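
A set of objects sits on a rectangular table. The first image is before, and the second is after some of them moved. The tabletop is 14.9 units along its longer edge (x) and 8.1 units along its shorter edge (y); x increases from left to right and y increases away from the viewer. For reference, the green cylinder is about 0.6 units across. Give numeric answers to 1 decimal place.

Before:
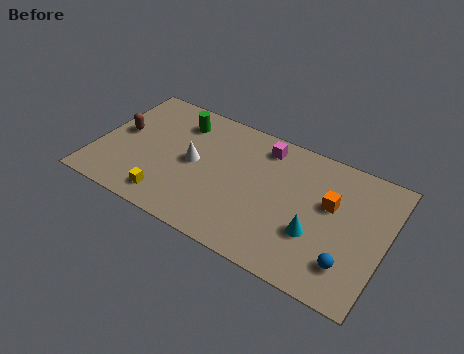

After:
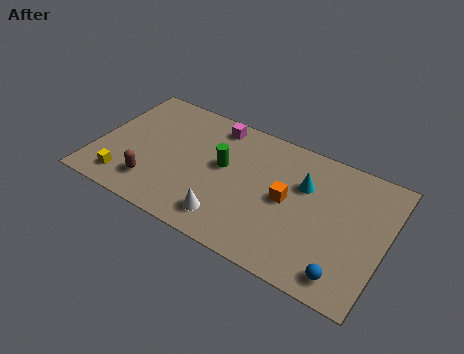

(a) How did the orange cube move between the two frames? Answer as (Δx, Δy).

(-2.1, -0.8)

From the two frames, the orange cube sits at roughly (12.0, 4.9) before and (9.9, 4.1) after.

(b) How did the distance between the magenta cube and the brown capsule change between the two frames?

-1.8

They were about 7.6 units apart before and 5.8 after — 1.8 units closer together.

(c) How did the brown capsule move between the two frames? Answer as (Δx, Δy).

(2.1, -2.6)

From the two frames, the brown capsule sits at roughly (1.1, 4.4) before and (3.2, 1.8) after.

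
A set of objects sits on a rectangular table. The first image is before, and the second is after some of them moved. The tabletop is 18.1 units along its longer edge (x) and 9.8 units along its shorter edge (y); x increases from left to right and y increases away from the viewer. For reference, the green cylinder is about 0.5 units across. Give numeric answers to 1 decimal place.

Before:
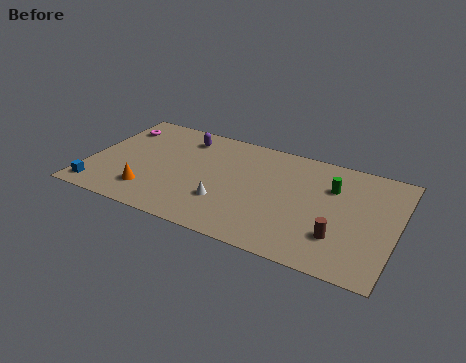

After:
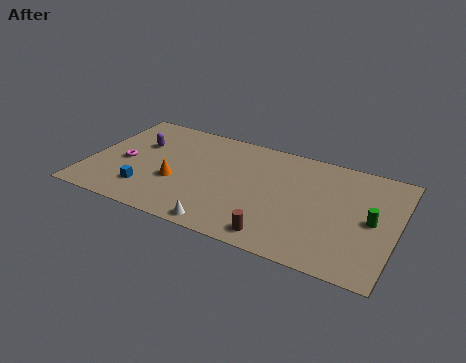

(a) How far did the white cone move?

2.1

From (8.3, 3.0) to (8.5, 0.9), the white cone covered √(0.2² + 2.1²) ≈ 2.1 units.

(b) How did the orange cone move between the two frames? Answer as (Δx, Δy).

(1.4, 1.5)

The orange cone started near (3.9, 2.2) and ended near (5.3, 3.7).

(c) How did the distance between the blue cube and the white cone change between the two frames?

-2.6

The distance was about 7.6 in the first image and 5.0 in the second, so they moved 2.6 units closer together.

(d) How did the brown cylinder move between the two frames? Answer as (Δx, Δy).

(-3.4, -1.4)

The brown cylinder started near (15.0, 2.7) and ended near (11.6, 1.3).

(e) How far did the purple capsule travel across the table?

3.0

The purple capsule moved from about (5.2, 8.0) to (2.7, 6.4), a distance of √(2.5² + 1.6²) ≈ 3.0.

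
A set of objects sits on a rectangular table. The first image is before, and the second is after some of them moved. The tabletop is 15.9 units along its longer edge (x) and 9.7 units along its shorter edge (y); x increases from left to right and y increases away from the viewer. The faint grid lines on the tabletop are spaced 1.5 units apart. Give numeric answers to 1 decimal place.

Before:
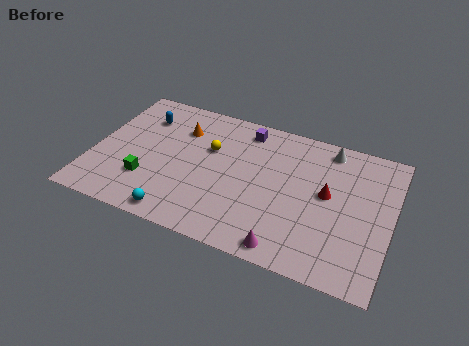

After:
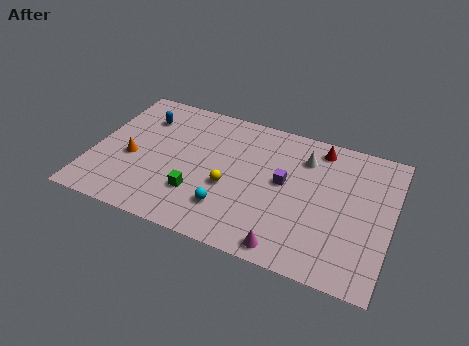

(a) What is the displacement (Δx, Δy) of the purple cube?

(2.4, -3.0)

The purple cube started near (7.8, 8.3) and ended near (10.2, 5.3).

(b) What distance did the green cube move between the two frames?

2.7

The green cube was near (3.1, 2.8) before and (5.8, 2.8) after, so it travelled √(2.7² + 0.0²) ≈ 2.7 units.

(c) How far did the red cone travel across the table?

3.2

The red cone moved from about (12.5, 5.3) to (11.8, 8.4), a distance of √(0.7² + 3.1²) ≈ 3.2.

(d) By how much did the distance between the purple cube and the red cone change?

-2.1

The distance was about 5.6 in the first image and 3.5 in the second, so they moved 2.1 units closer together.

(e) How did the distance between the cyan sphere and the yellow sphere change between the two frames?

-3.8

The distance was about 5.3 in the first image and 1.5 in the second, so they moved 3.8 units closer together.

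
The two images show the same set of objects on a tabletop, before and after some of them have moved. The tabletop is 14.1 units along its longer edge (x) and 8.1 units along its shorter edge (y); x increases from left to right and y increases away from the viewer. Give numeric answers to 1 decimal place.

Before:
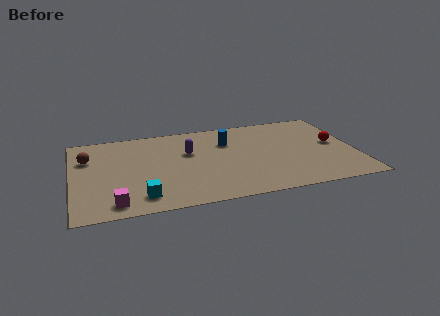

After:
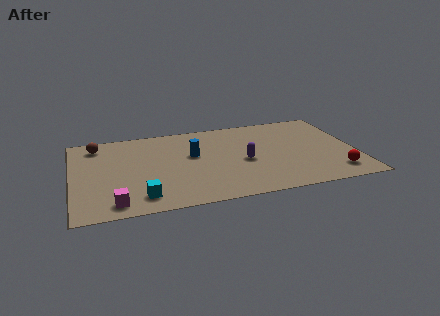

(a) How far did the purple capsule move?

3.1

The purple capsule moved from about (5.8, 5.1) to (8.5, 3.6), a distance of √(2.7² + 1.5²) ≈ 3.1.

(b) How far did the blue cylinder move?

2.0

From (7.8, 5.7) to (6.0, 4.8), the blue cylinder covered √(1.8² + 0.9²) ≈ 2.0 units.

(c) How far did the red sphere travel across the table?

2.8

From (13.1, 4.3) to (12.9, 1.5), the red sphere covered √(0.2² + 2.8²) ≈ 2.8 units.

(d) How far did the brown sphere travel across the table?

1.3

The brown sphere moved from about (0.8, 5.6) to (1.3, 6.8), a distance of √(0.5² + 1.2²) ≈ 1.3.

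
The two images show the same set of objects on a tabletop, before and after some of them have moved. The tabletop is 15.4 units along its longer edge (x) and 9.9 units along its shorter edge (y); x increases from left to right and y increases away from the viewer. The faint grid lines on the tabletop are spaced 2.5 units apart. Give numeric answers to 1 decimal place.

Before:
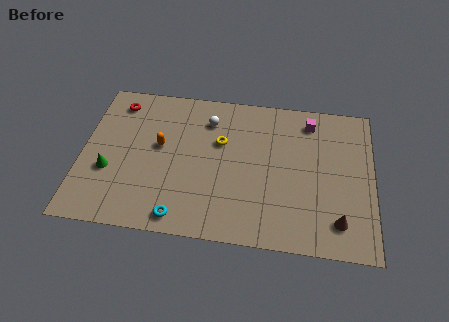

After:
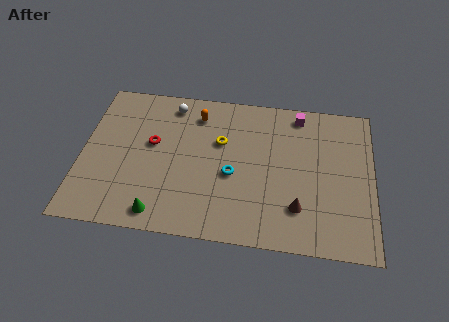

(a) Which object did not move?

the yellow torus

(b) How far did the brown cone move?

2.2

The brown cone was near (13.6, 1.9) before and (11.5, 2.5) after, so it travelled √(2.1² + 0.6²) ≈ 2.2 units.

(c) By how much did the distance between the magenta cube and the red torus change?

-2.0

They were about 10.3 units apart before and 8.3 after — 2.0 units closer together.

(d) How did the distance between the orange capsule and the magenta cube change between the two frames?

-2.9

The distance was about 8.3 in the first image and 5.4 in the second, so they moved 2.9 units closer together.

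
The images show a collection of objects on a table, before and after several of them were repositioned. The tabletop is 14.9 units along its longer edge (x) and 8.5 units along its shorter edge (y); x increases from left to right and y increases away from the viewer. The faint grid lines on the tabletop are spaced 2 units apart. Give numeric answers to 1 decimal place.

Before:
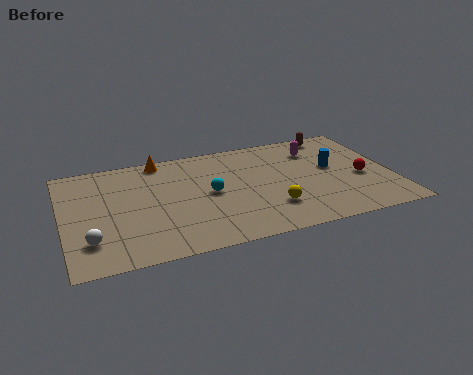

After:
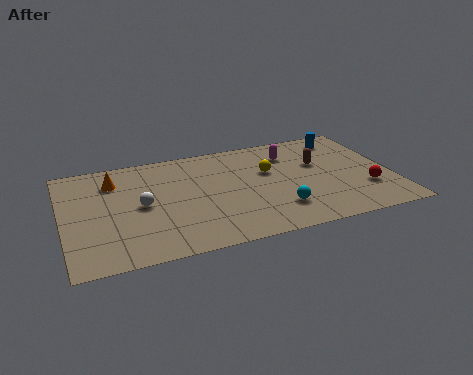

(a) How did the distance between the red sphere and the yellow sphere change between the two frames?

+0.5

They were about 4.5 units apart before and 5.0 after — 0.5 units further apart.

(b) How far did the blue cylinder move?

2.5

The blue cylinder moved from about (12.3, 4.8) to (13.1, 7.2), a distance of √(0.8² + 2.4²) ≈ 2.5.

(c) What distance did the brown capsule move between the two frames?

2.5

The brown capsule moved from about (12.7, 7.6) to (11.7, 5.3), a distance of √(1.0² + 2.3²) ≈ 2.5.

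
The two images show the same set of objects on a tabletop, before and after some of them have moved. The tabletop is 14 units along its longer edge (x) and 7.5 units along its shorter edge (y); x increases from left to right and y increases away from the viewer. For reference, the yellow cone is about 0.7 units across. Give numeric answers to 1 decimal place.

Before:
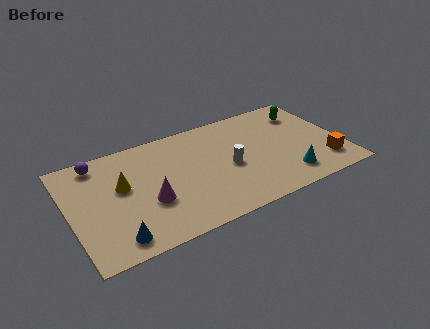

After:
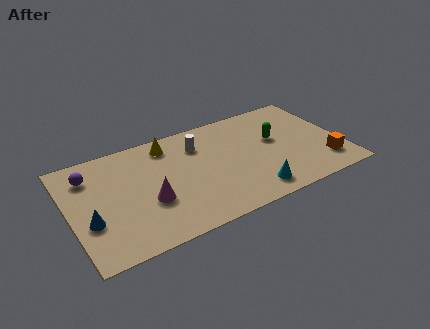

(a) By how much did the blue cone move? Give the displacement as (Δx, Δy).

(-1.1, 1.6)

The blue cone started near (2.0, 1.1) and ended near (0.9, 2.7).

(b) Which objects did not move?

the orange cube and the magenta cone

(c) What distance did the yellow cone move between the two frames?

3.2

The yellow cone was near (2.7, 4.4) before and (5.3, 6.3) after, so it travelled √(2.6² + 1.9²) ≈ 3.2 units.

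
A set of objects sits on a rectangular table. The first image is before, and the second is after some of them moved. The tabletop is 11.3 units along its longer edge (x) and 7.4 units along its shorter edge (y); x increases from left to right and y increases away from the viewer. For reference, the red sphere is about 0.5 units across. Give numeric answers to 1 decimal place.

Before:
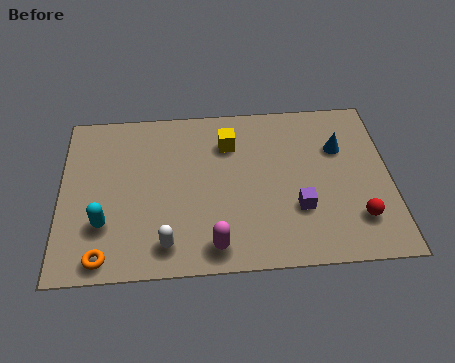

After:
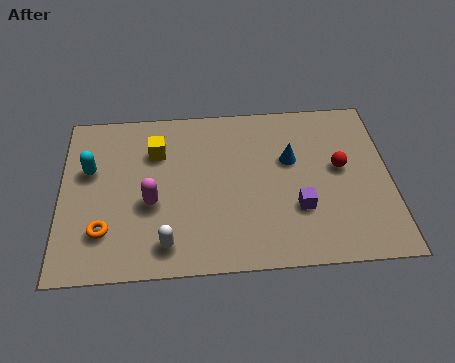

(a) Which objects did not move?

the purple cube and the white capsule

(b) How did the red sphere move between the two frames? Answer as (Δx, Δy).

(-0.5, 2.3)

From the two frames, the red sphere sits at roughly (10.1, 1.8) before and (9.6, 4.1) after.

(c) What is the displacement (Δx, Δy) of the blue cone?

(-1.7, -0.4)

The blue cone was at about (9.6, 5.0) and moved to about (7.9, 4.6).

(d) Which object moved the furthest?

the magenta capsule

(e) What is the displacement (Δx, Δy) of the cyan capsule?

(-0.5, 2.4)

The cyan capsule started near (1.5, 2.2) and ended near (1.0, 4.6).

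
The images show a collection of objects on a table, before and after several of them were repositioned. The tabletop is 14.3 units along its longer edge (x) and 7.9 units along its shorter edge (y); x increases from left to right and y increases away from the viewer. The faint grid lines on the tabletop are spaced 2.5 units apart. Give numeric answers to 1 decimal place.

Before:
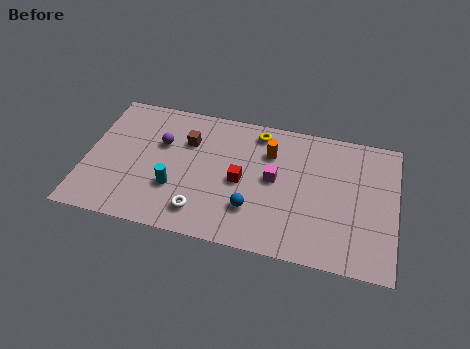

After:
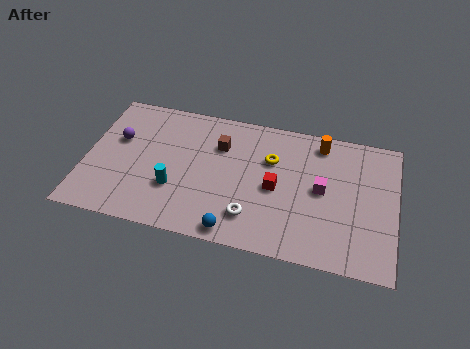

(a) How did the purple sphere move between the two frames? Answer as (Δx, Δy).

(-2.0, -0.2)

The purple sphere started near (3.4, 5.1) and ended near (1.4, 4.9).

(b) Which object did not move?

the cyan cylinder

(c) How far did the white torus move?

2.3

The white torus moved from about (5.5, 1.5) to (7.8, 1.8), a distance of √(2.3² + 0.3²) ≈ 2.3.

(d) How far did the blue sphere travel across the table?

1.6

The blue sphere was near (7.8, 2.2) before and (7.1, 0.8) after, so it travelled √(0.7² + 1.4²) ≈ 1.6 units.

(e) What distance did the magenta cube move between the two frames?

2.2

From (8.7, 4.2) to (10.9, 4.1), the magenta cube covered √(2.2² + 0.1²) ≈ 2.2 units.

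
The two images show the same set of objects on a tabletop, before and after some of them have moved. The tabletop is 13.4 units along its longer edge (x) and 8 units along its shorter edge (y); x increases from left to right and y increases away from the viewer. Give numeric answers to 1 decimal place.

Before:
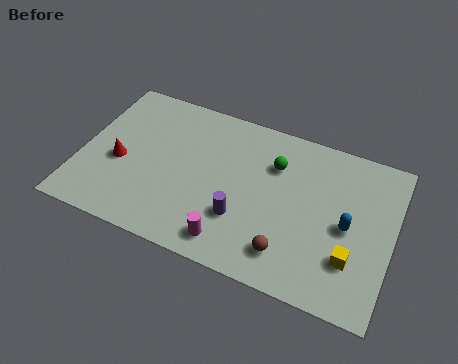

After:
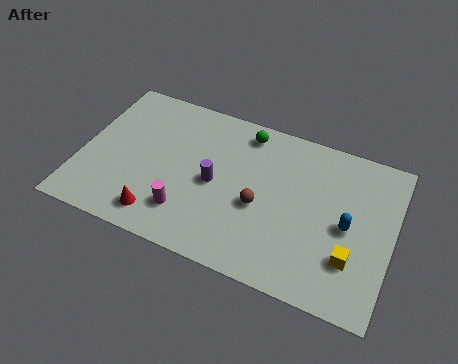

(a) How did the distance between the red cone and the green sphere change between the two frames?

-0.5

The distance was about 6.9 in the first image and 6.4 in the second, so they moved 0.5 units closer together.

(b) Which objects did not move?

the yellow cube and the blue capsule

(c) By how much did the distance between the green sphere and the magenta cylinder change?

+0.7

Before: roughly 4.7 units apart; after: 5.4. That's 0.7 units further apart.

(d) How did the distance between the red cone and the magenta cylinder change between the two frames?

-4.3

They were about 5.6 units apart before and 1.3 after — 4.3 units closer together.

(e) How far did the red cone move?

2.9

The red cone moved from about (1.7, 3.4) to (3.7, 1.3), a distance of √(2.0² + 2.1²) ≈ 2.9.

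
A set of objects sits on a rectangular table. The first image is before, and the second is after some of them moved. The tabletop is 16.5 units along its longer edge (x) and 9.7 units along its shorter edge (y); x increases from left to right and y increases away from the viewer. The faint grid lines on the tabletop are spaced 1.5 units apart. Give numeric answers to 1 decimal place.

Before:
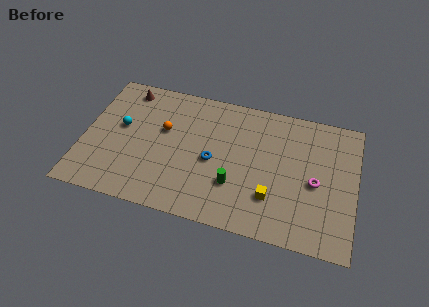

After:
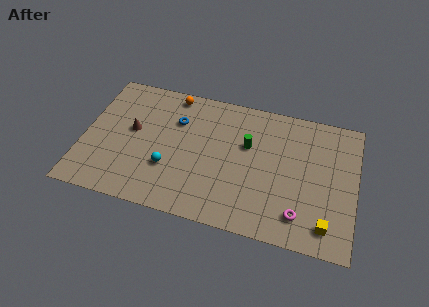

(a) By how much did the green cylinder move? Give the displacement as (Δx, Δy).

(0.6, 3.1)

The green cylinder started near (9.3, 3.0) and ended near (9.9, 6.1).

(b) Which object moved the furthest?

the cyan sphere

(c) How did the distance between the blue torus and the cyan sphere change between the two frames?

-2.2

They were about 5.8 units apart before and 3.6 after — 2.2 units closer together.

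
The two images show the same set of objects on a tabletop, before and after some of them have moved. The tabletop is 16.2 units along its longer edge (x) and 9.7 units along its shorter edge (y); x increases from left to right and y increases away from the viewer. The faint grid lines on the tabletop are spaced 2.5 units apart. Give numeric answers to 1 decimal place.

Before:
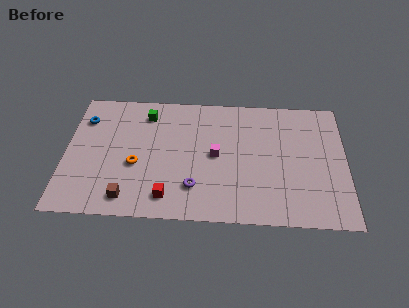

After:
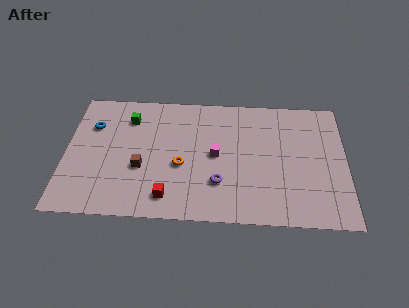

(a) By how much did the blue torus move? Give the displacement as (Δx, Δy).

(0.5, -0.5)

The blue torus started near (1.0, 7.3) and ended near (1.5, 6.8).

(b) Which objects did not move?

the red cube and the magenta cube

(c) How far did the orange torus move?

2.6

From (4.1, 3.9) to (6.7, 4.0), the orange torus covered √(2.6² + 0.1²) ≈ 2.6 units.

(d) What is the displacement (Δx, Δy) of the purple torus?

(1.4, 0.4)

From the two frames, the purple torus sits at roughly (7.5, 2.4) before and (8.9, 2.8) after.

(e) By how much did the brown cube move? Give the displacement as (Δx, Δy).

(0.7, 2.3)

From the two frames, the brown cube sits at roughly (3.7, 1.4) before and (4.4, 3.7) after.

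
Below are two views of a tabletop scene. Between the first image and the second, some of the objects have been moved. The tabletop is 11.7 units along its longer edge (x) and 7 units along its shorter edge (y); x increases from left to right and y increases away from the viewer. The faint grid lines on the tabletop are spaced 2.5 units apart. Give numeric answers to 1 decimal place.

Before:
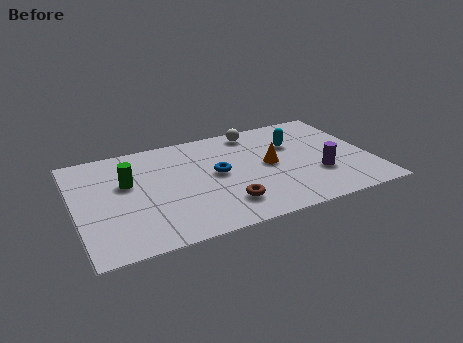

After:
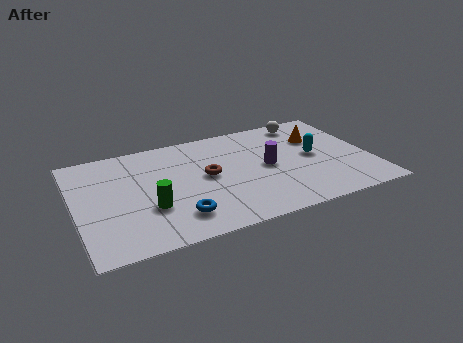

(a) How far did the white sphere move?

2.1

The white sphere was near (7.4, 6.1) before and (9.5, 6.1) after, so it travelled √(2.1² + 0.0²) ≈ 2.1 units.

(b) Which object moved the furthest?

the blue torus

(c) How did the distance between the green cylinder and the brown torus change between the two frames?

-1.8

The distance was about 4.5 in the first image and 2.7 in the second, so they moved 1.8 units closer together.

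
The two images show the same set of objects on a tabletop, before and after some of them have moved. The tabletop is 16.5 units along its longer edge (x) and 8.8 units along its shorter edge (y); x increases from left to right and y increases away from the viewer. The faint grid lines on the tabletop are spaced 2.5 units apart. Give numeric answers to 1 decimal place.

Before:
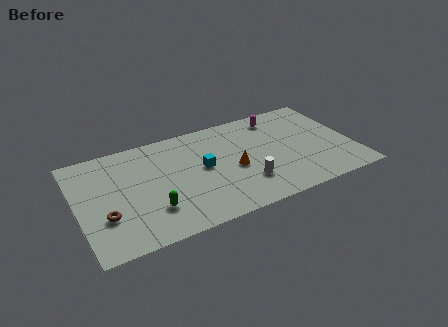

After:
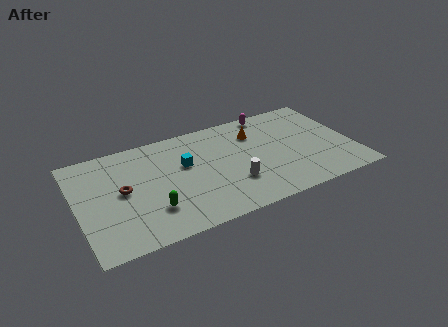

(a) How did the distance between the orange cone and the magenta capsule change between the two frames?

-2.8

The distance was about 4.7 in the first image and 1.9 in the second, so they moved 2.8 units closer together.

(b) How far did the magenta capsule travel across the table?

0.7

The magenta capsule moved from about (12.4, 7.4) to (12.0, 8.0), a distance of √(0.4² + 0.6²) ≈ 0.7.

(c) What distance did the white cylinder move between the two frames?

0.8

The white cylinder was near (9.8, 2.4) before and (9.1, 2.7) after, so it travelled √(0.7² + 0.3²) ≈ 0.8 units.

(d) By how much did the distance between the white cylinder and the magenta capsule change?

+0.4

The distance was about 5.6 in the first image and 6.0 in the second, so they moved 0.4 units further apart.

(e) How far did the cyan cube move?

1.2

The cyan cube was near (7.5, 4.7) before and (6.5, 5.4) after, so it travelled √(1.0² + 0.7²) ≈ 1.2 units.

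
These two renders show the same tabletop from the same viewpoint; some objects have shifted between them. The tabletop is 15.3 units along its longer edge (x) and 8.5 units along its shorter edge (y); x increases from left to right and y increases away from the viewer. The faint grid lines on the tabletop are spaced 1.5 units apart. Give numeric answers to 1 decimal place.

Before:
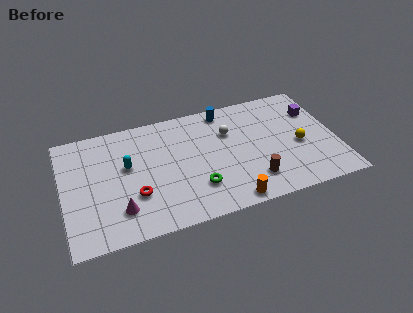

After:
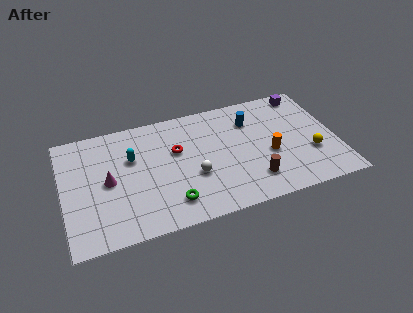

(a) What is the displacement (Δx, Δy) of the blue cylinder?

(1.4, -1.2)

The blue cylinder was at about (9.3, 7.5) and moved to about (10.7, 6.3).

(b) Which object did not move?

the brown cylinder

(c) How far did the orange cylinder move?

3.7

The orange cylinder was near (9.0, 0.8) before and (11.5, 3.5) after, so it travelled √(2.5² + 2.7²) ≈ 3.7 units.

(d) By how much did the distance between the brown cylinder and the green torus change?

+1.5

The distance was about 3.1 in the first image and 4.6 in the second, so they moved 1.5 units further apart.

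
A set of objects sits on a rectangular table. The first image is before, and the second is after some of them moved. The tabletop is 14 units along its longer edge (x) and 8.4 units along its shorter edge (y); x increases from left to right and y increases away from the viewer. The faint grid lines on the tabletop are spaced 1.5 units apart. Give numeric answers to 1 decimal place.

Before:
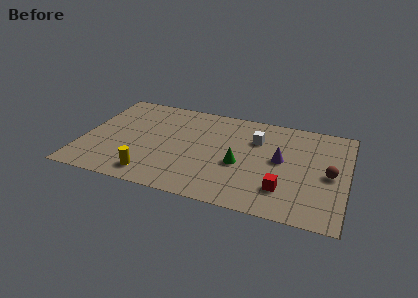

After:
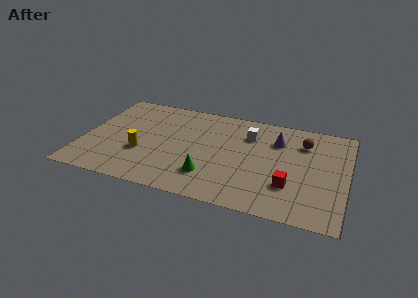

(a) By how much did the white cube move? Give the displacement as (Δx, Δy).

(-0.4, 0.3)

The white cube started near (9.1, 5.9) and ended near (8.7, 6.2).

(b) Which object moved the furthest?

the brown sphere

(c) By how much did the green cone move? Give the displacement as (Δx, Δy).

(-1.5, -1.4)

The green cone started near (8.4, 3.5) and ended near (6.9, 2.1).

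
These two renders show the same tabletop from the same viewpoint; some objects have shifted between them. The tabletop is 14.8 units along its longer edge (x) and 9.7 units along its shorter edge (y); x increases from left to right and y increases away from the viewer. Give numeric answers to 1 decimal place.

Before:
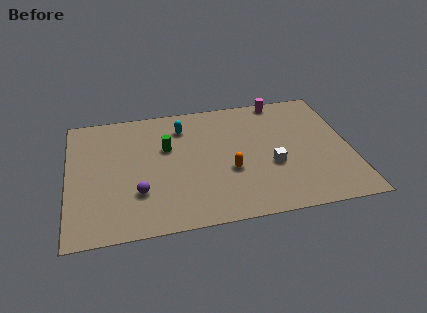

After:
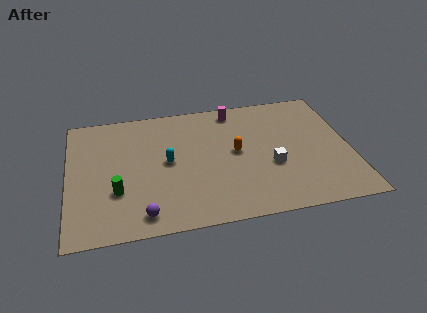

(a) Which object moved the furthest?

the green cylinder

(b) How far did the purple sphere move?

1.6

From (3.6, 2.9) to (3.8, 1.3), the purple sphere covered √(0.2² + 1.6²) ≈ 1.6 units.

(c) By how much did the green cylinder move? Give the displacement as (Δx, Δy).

(-2.7, -2.9)

The green cylinder started near (5.2, 6.1) and ended near (2.5, 3.2).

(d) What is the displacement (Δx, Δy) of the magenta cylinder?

(-2.5, -0.4)

The magenta cylinder was at about (11.4, 8.9) and moved to about (8.9, 8.5).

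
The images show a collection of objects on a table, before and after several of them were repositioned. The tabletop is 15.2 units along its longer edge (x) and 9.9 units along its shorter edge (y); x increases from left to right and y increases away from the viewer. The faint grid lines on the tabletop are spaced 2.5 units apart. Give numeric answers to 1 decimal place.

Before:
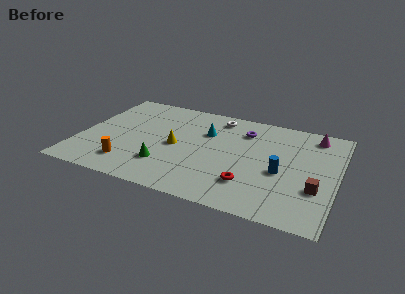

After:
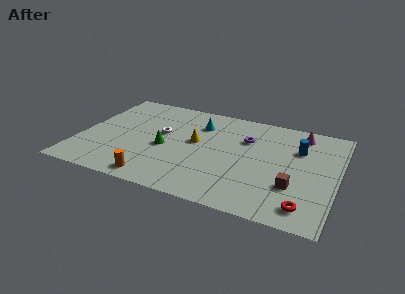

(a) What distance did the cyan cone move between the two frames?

0.9

From (7.3, 6.7) to (6.8, 7.4), the cyan cone covered √(0.5² + 0.7²) ≈ 0.9 units.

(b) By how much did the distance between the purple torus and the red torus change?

+1.4

The distance was about 5.2 in the first image and 6.6 in the second, so they moved 1.4 units further apart.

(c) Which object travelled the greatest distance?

the white torus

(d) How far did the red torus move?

3.4

The red torus moved from about (10.3, 2.5) to (13.6, 1.5), a distance of √(3.3² + 1.0²) ≈ 3.4.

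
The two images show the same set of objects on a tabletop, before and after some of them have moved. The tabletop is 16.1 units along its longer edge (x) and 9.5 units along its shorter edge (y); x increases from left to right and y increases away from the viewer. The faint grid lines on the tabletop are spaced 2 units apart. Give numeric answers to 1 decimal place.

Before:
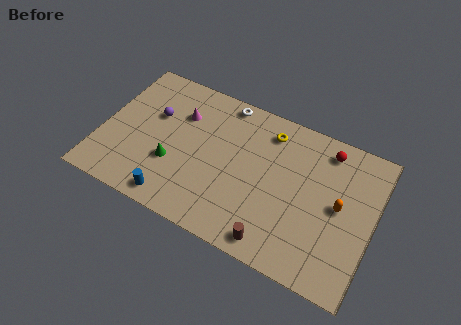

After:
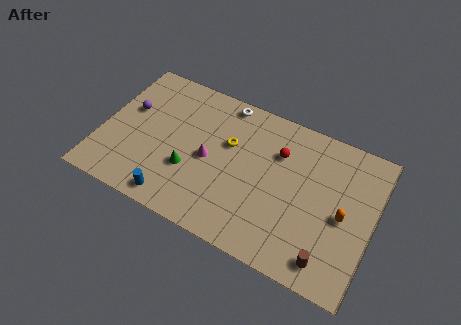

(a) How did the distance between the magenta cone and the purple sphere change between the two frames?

+3.5

They were about 1.7 units apart before and 5.2 after — 3.5 units further apart.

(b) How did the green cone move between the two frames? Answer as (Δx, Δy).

(1.0, 0.0)

The green cone started near (4.4, 3.3) and ended near (5.4, 3.3).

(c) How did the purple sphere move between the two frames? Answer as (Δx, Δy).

(-1.5, -0.2)

The purple sphere was at about (2.9, 6.0) and moved to about (1.4, 5.8).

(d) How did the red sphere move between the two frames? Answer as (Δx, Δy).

(-2.7, -1.4)

The red sphere started near (13.0, 8.1) and ended near (10.3, 6.7).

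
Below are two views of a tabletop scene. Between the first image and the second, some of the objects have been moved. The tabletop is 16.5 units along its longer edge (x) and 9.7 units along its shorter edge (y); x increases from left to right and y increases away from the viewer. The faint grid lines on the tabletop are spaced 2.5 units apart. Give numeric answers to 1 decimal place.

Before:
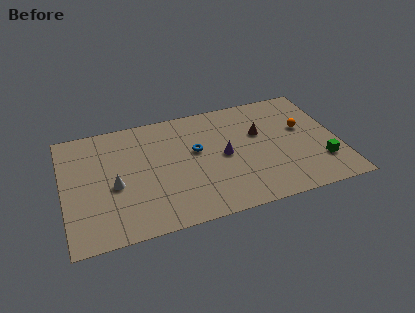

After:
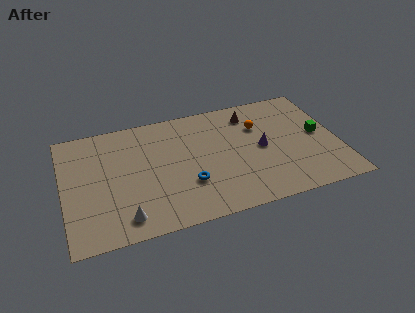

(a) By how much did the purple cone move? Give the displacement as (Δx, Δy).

(2.3, 0.0)

The purple cone was at about (9.6, 4.8) and moved to about (11.9, 4.8).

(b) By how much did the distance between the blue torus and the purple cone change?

+3.1

Before: roughly 1.8 units apart; after: 4.9. That's 3.1 units further apart.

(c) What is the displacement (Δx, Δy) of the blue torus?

(-0.7, -2.6)

The blue torus was at about (8.0, 5.7) and moved to about (7.3, 3.1).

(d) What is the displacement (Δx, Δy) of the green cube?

(0.1, 2.4)

From the two frames, the green cube sits at roughly (15.3, 2.6) before and (15.4, 5.0) after.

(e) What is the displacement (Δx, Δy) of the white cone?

(0.4, -2.7)

From the two frames, the white cone sits at roughly (3.0, 4.2) before and (3.4, 1.5) after.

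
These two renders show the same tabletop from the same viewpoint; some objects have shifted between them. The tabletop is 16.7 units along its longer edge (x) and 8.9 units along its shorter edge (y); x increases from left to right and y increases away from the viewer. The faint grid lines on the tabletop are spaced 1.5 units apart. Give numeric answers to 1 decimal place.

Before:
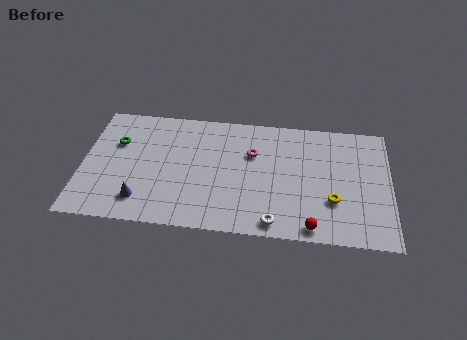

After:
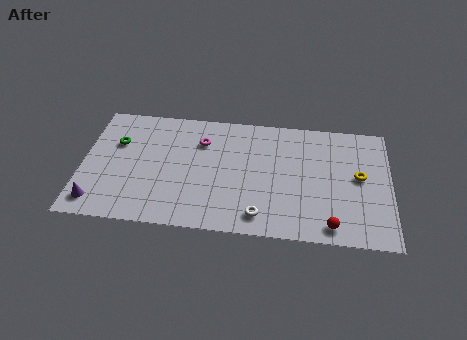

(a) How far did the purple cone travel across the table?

2.4

From (3.3, 1.8) to (0.9, 1.4), the purple cone covered √(2.4² + 0.4²) ≈ 2.4 units.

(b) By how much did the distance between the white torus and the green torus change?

-0.9

Before: roughly 10.0 units apart; after: 9.1. That's 0.9 units closer together.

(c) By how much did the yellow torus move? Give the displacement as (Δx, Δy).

(1.4, 1.9)

The yellow torus started near (13.6, 2.9) and ended near (15.0, 4.8).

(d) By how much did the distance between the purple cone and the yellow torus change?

+4.1

They were about 10.4 units apart before and 14.5 after — 4.1 units further apart.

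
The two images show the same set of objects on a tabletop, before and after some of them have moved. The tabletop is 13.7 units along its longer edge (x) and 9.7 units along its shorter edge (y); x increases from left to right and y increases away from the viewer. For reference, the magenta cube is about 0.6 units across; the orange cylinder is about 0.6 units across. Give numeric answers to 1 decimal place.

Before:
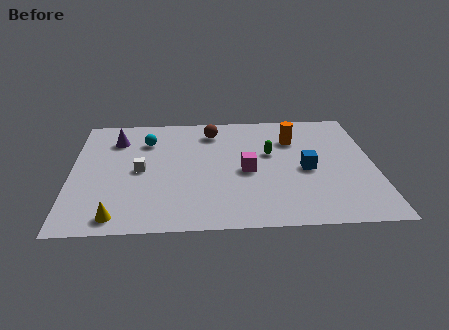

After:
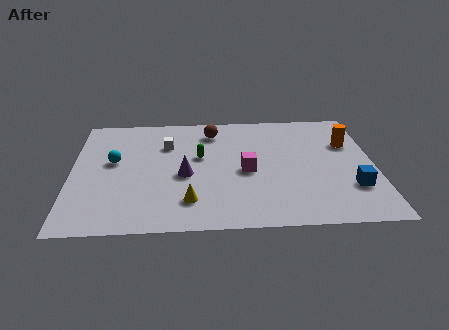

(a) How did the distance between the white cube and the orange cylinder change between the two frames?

+0.9

The distance was about 7.4 in the first image and 8.3 in the second, so they moved 0.9 units further apart.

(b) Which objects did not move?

the magenta cube and the brown sphere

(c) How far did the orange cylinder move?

2.5

The orange cylinder moved from about (10.1, 7.0) to (12.6, 6.5), a distance of √(2.5² + 0.5²) ≈ 2.5.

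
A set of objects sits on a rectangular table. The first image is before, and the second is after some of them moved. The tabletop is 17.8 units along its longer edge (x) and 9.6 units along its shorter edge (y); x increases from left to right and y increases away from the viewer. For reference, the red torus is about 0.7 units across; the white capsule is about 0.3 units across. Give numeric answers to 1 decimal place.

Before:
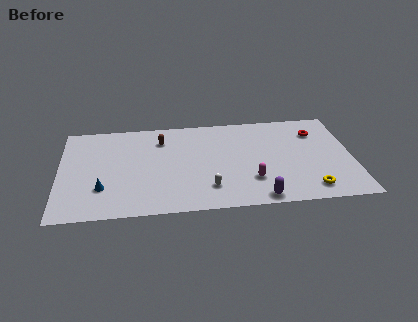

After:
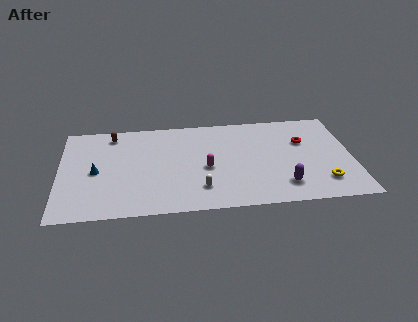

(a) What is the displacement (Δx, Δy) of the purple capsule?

(1.5, 1.1)

From the two frames, the purple capsule sits at roughly (12.0, 0.9) before and (13.5, 2.0) after.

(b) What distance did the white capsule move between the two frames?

0.5

The white capsule was near (9.0, 2.2) before and (8.5, 2.2) after, so it travelled √(0.5² + 0.0²) ≈ 0.5 units.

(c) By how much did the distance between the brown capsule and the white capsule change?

+2.1

Before: roughly 5.9 units apart; after: 8.0. That's 2.1 units further apart.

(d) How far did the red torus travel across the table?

1.2

The red torus was near (15.7, 7.2) before and (14.9, 6.3) after, so it travelled √(0.8² + 0.9²) ≈ 1.2 units.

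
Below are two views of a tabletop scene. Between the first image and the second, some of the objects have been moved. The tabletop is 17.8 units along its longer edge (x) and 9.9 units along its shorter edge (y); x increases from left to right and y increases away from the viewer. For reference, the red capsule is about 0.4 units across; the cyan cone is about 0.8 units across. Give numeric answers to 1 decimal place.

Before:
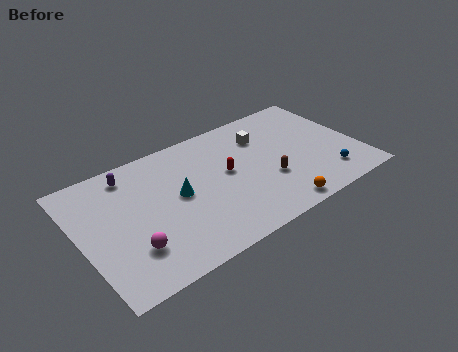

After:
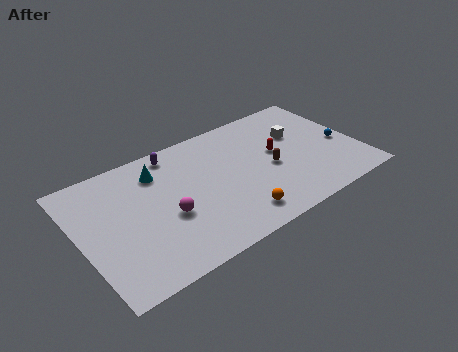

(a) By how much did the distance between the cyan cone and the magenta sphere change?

-0.5

They were about 4.2 units apart before and 3.7 after — 0.5 units closer together.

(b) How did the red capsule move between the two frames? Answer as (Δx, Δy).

(3.3, 0.1)

The red capsule was at about (9.4, 5.4) and moved to about (12.7, 5.5).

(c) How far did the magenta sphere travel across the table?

2.8

From (2.8, 2.7) to (5.3, 4.0), the magenta sphere covered √(2.5² + 1.3²) ≈ 2.8 units.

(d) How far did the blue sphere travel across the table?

2.7

The blue sphere moved from about (15.4, 2.0) to (16.8, 4.3), a distance of √(1.4² + 2.3²) ≈ 2.7.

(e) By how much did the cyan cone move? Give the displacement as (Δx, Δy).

(-0.9, 2.5)

The cyan cone was at about (6.2, 5.2) and moved to about (5.3, 7.7).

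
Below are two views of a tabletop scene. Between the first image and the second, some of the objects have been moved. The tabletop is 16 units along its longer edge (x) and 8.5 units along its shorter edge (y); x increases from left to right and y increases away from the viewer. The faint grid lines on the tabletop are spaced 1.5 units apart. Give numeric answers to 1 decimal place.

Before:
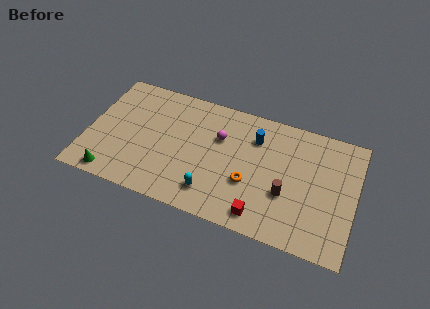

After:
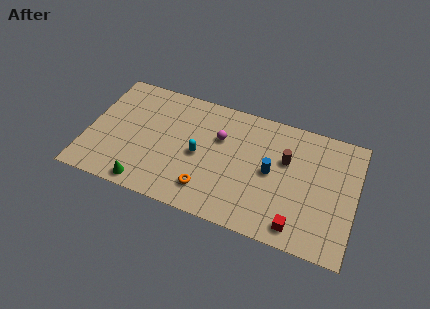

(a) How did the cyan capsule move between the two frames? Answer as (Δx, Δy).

(-1.0, 2.3)

From the two frames, the cyan capsule sits at roughly (7.7, 1.7) before and (6.7, 4.0) after.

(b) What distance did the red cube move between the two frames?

2.1

The red cube moved from about (10.7, 1.2) to (12.8, 1.2), a distance of √(2.1² + 0.0²) ≈ 2.1.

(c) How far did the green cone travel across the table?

2.0

From (1.8, 0.9) to (3.8, 0.9), the green cone covered √(2.0² + 0.0²) ≈ 2.0 units.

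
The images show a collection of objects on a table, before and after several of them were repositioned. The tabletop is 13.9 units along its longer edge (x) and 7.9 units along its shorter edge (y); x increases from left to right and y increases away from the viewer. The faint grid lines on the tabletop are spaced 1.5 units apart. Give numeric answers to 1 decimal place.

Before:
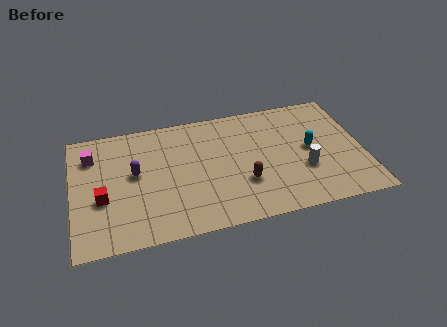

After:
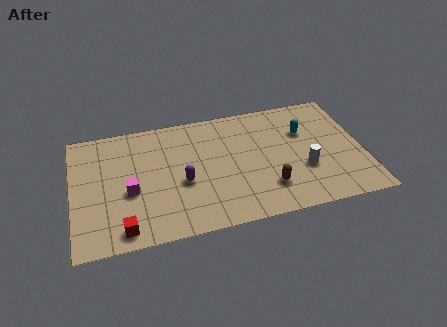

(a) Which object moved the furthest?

the magenta cube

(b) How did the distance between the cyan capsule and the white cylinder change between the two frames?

+1.1

They were about 1.4 units apart before and 2.5 after — 1.1 units further apart.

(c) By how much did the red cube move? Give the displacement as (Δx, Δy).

(0.9, -2.1)

From the two frames, the red cube sits at roughly (1.4, 3.1) before and (2.3, 1.0) after.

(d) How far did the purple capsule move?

2.5

The purple capsule was near (3.0, 4.4) before and (5.2, 3.3) after, so it travelled √(2.2² + 1.1²) ≈ 2.5 units.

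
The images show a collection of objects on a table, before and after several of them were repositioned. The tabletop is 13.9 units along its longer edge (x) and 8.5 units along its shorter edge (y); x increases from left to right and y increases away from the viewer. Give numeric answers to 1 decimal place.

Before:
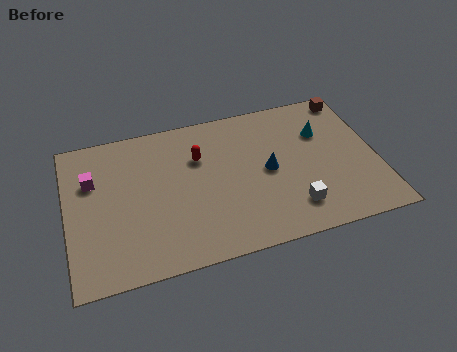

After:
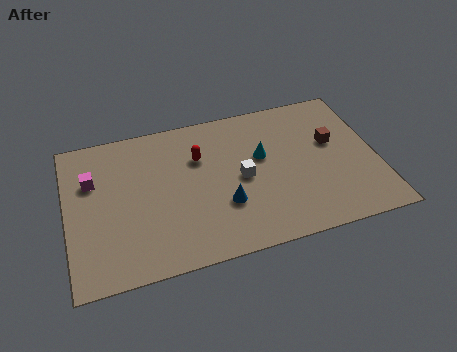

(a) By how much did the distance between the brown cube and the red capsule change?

-1.3

The distance was about 7.3 in the first image and 6.0 in the second, so they moved 1.3 units closer together.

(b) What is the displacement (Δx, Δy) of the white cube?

(-2.1, 2.3)

From the two frames, the white cube sits at roughly (9.9, 1.8) before and (7.8, 4.1) after.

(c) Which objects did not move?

the red capsule and the magenta cube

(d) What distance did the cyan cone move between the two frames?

2.9

The cyan cone was near (11.6, 5.8) before and (8.8, 5.1) after, so it travelled √(2.8² + 0.7²) ≈ 2.9 units.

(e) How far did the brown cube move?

2.7

The brown cube was near (13.1, 7.6) before and (12.0, 5.1) after, so it travelled √(1.1² + 2.5²) ≈ 2.7 units.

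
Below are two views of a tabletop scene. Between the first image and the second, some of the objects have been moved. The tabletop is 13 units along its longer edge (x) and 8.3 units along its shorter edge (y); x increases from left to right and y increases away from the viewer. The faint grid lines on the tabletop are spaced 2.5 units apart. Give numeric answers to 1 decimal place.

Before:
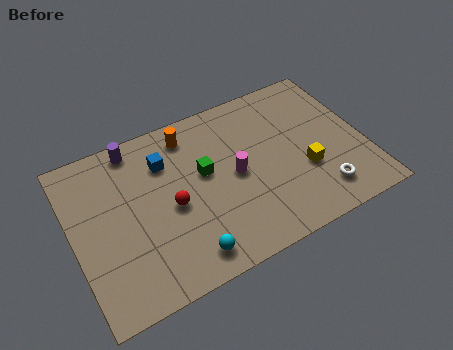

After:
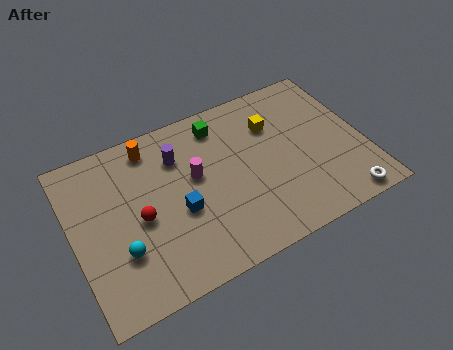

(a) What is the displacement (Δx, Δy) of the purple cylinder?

(1.8, -1.3)

From the two frames, the purple cylinder sits at roughly (3.1, 7.4) before and (4.9, 6.1) after.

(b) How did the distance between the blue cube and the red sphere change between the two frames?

-0.6

The distance was about 2.3 in the first image and 1.7 in the second, so they moved 0.6 units closer together.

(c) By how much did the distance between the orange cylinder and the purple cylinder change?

-0.9

The distance was about 2.4 in the first image and 1.5 in the second, so they moved 0.9 units closer together.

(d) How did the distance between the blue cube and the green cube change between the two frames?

+2.1

They were about 2.1 units apart before and 4.2 after — 2.1 units further apart.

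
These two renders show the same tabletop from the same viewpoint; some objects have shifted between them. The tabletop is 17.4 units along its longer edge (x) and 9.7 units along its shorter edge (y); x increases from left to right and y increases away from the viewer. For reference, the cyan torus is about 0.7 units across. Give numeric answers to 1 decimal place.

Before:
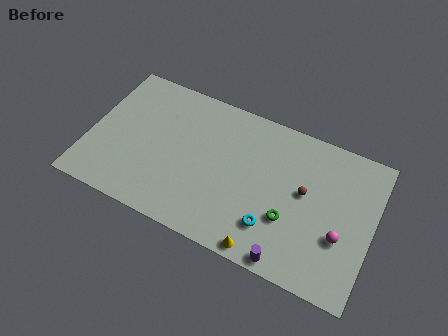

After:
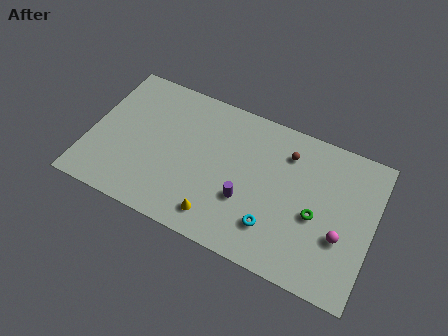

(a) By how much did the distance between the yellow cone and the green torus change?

+3.5

They were about 2.8 units apart before and 6.3 after — 3.5 units further apart.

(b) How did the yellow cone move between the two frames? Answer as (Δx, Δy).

(-3.0, 0.8)

The yellow cone started near (11.3, 0.8) and ended near (8.3, 1.6).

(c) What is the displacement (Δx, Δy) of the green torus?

(1.5, 0.9)

The green torus was at about (12.5, 3.3) and moved to about (14.0, 4.2).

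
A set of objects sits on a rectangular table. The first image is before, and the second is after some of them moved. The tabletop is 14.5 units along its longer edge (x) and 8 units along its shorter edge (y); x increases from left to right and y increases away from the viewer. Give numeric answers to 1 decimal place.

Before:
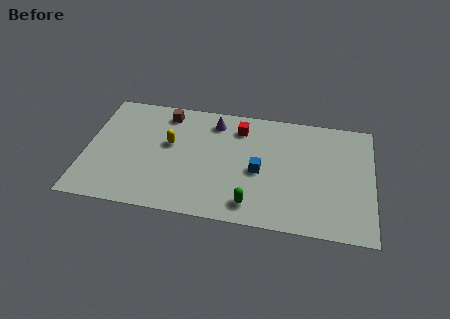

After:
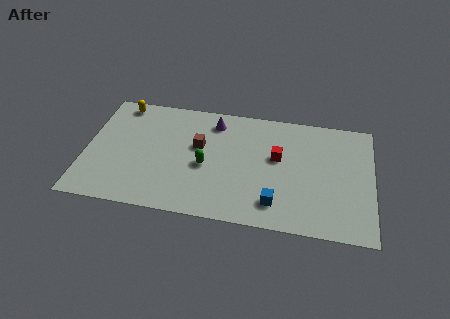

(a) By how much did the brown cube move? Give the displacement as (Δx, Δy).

(1.8, -2.0)

From the two frames, the brown cube sits at roughly (3.9, 6.8) before and (5.7, 4.8) after.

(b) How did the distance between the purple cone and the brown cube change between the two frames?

-0.6

The distance was about 2.5 in the first image and 1.9 in the second, so they moved 0.6 units closer together.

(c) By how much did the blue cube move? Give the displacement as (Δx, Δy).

(0.9, -2.0)

The blue cube was at about (8.8, 3.6) and moved to about (9.7, 1.6).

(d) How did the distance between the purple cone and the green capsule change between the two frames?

-2.6

They were about 5.7 units apart before and 3.1 after — 2.6 units closer together.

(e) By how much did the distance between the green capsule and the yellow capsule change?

+0.3

They were about 5.5 units apart before and 5.8 after — 0.3 units further apart.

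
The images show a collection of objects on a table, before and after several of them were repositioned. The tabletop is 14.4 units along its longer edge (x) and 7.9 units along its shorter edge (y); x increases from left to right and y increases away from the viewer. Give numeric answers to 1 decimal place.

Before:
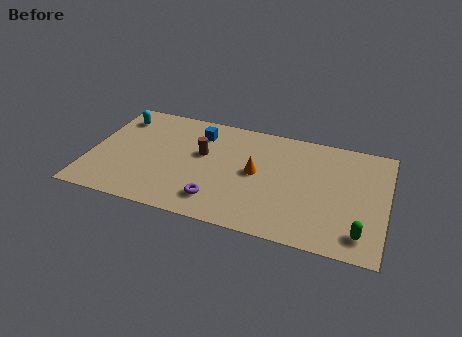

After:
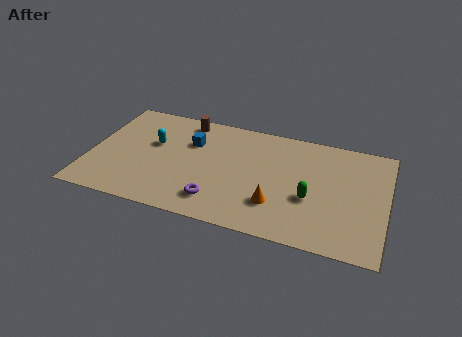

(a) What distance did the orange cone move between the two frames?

2.2

The orange cone moved from about (8.1, 4.1) to (9.2, 2.2), a distance of √(1.1² + 1.9²) ≈ 2.2.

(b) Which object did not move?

the purple torus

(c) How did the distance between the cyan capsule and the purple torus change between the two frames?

-2.4

They were about 7.1 units apart before and 4.7 after — 2.4 units closer together.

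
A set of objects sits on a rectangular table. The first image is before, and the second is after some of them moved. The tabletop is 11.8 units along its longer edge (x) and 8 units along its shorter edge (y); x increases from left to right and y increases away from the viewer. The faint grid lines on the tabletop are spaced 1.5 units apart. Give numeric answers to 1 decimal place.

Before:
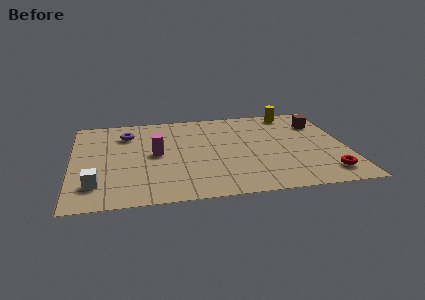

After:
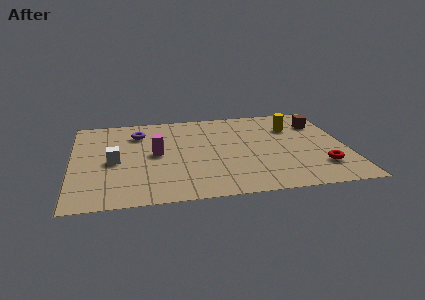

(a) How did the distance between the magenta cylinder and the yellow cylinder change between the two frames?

-0.6

They were about 6.8 units apart before and 6.2 after — 0.6 units closer together.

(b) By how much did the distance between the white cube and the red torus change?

-0.8

They were about 9.8 units apart before and 9.0 after — 0.8 units closer together.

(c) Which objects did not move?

the magenta cylinder and the brown cube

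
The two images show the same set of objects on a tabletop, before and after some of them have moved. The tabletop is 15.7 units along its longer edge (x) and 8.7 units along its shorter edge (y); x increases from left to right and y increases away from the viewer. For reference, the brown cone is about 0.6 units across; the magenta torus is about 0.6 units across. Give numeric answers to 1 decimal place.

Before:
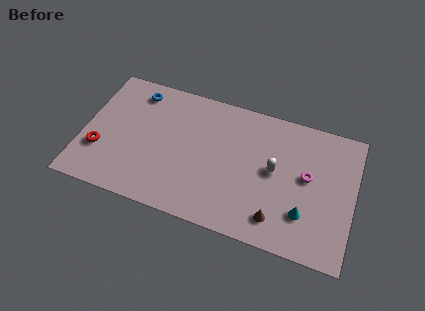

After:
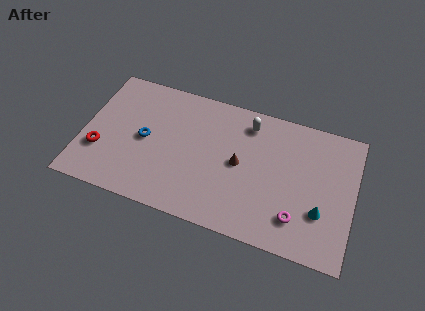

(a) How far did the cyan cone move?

1.0

The cyan cone was near (13.0, 2.4) before and (13.9, 2.8) after, so it travelled √(0.9² + 0.4²) ≈ 1.0 units.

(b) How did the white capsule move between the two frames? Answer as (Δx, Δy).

(-1.7, 2.6)

From the two frames, the white capsule sits at roughly (11.1, 4.6) before and (9.4, 7.2) after.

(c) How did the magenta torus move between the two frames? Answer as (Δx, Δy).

(-0.4, -2.8)

The magenta torus was at about (13.0, 4.8) and moved to about (12.6, 2.0).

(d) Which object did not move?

the red torus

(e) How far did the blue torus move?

3.1

The blue torus was near (2.8, 7.3) before and (3.6, 4.3) after, so it travelled √(0.8² + 3.0²) ≈ 3.1 units.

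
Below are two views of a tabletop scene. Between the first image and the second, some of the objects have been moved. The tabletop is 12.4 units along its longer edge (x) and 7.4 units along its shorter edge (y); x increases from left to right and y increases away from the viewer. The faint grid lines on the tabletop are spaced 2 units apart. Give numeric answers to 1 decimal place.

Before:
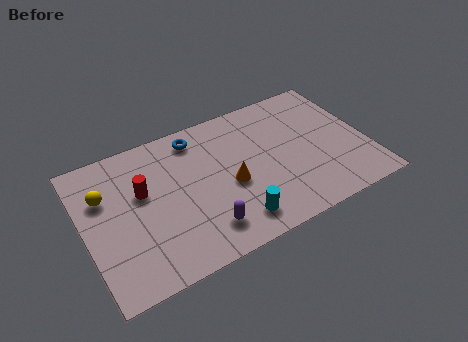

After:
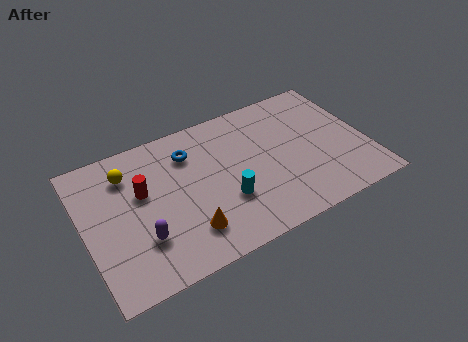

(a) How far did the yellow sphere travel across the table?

1.3

From (1.0, 5.0) to (2.1, 5.7), the yellow sphere covered √(1.1² + 0.7²) ≈ 1.3 units.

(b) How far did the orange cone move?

2.6

The orange cone moved from about (6.3, 3.2) to (4.2, 1.7), a distance of √(2.1² + 1.5²) ≈ 2.6.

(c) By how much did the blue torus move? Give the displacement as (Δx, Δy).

(-0.4, -0.7)

The blue torus was at about (5.2, 6.3) and moved to about (4.8, 5.6).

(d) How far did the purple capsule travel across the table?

2.7

From (4.9, 1.5) to (2.3, 2.2), the purple capsule covered √(2.6² + 0.7²) ≈ 2.7 units.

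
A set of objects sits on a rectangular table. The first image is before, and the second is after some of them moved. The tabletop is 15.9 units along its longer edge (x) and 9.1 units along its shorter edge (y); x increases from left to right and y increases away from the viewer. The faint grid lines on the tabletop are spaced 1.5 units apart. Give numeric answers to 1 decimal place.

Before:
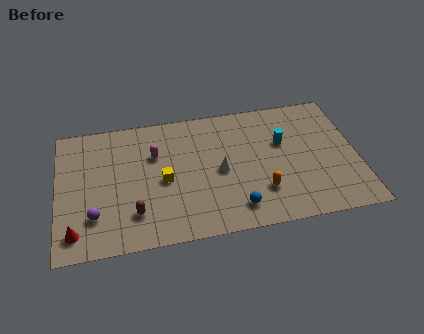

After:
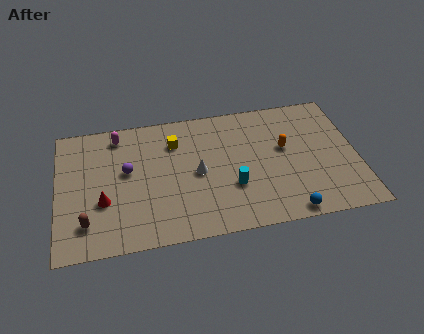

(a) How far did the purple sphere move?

3.3

From (1.9, 2.4) to (3.7, 5.2), the purple sphere covered √(1.8² + 2.8²) ≈ 3.3 units.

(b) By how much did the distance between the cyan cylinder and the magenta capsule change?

+0.7

They were about 6.8 units apart before and 7.5 after — 0.7 units further apart.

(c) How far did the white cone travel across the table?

1.2

The white cone was near (8.6, 4.3) before and (7.4, 4.4) after, so it travelled √(1.2² + 0.1²) ≈ 1.2 units.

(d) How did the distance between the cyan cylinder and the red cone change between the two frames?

-5.1

They were about 11.9 units apart before and 6.8 after — 5.1 units closer together.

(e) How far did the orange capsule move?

3.1

The orange capsule was near (10.7, 2.5) before and (12.1, 5.3) after, so it travelled √(1.4² + 2.8²) ≈ 3.1 units.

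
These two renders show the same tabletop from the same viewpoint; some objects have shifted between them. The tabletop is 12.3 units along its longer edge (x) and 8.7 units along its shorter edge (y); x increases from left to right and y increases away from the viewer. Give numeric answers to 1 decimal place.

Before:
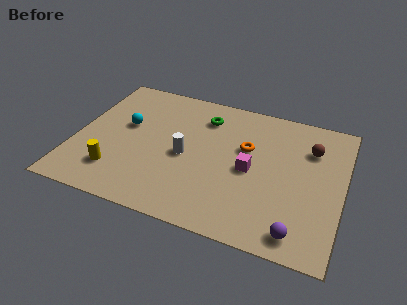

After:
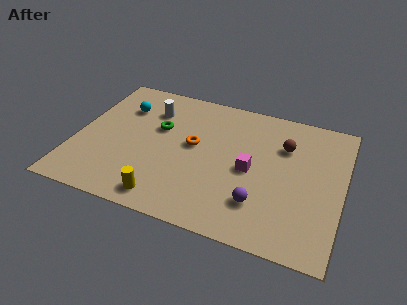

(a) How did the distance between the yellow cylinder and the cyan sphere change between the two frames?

+2.7

The distance was about 3.1 in the first image and 5.8 in the second, so they moved 2.7 units further apart.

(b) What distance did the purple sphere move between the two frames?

2.1

The purple sphere moved from about (10.5, 1.1) to (8.7, 2.2), a distance of √(1.8² + 1.1²) ≈ 2.1.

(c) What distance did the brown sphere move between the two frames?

1.2

The brown sphere was near (10.7, 6.3) before and (9.5, 6.1) after, so it travelled √(1.2² + 0.2²) ≈ 1.2 units.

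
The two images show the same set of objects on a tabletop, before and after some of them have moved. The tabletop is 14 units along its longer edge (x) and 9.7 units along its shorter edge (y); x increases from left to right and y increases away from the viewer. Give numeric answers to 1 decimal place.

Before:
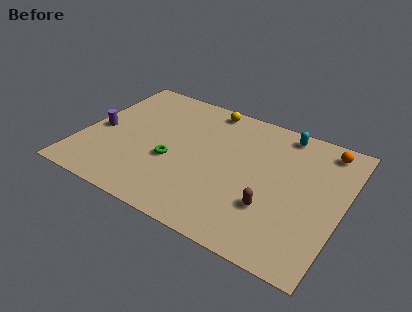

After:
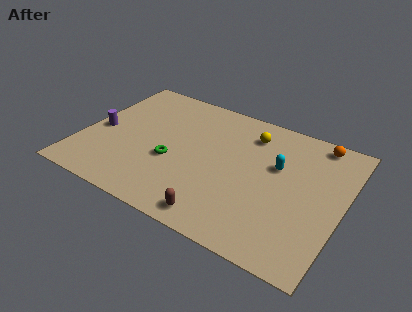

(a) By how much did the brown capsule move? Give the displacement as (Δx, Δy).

(-2.5, -1.9)

The brown capsule started near (10.5, 3.0) and ended near (8.0, 1.1).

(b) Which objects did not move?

the green torus and the purple cylinder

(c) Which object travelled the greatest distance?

the brown capsule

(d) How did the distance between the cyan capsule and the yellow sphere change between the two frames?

-1.8

They were about 4.2 units apart before and 2.4 after — 1.8 units closer together.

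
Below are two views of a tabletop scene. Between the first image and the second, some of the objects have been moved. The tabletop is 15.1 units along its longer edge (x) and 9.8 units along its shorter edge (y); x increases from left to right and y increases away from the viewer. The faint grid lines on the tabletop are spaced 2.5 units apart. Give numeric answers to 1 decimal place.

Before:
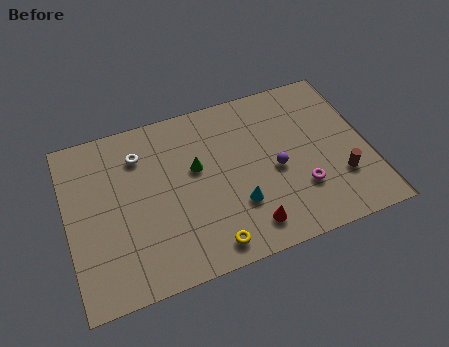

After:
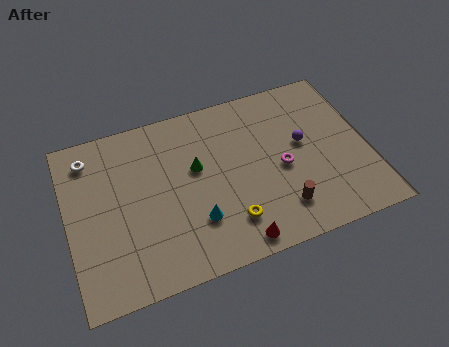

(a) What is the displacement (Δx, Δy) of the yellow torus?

(1.1, 1.0)

The yellow torus started near (6.7, 1.2) and ended near (7.8, 2.2).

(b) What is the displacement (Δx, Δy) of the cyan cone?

(-2.1, -0.2)

The cyan cone started near (8.3, 3.0) and ended near (6.2, 2.8).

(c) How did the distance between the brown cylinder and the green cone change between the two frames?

-2.2

They were about 7.6 units apart before and 5.4 after — 2.2 units closer together.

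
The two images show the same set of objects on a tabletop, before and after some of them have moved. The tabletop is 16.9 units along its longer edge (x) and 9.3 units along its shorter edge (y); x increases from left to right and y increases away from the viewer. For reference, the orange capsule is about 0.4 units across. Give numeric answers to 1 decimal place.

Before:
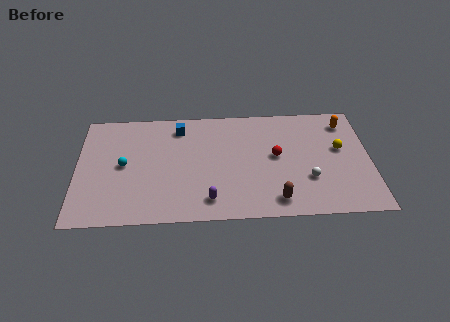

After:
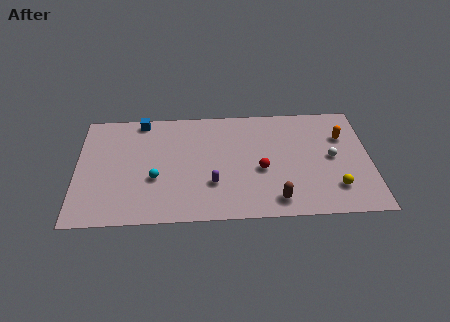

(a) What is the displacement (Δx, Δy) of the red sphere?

(-0.9, -1.1)

The red sphere started near (11.5, 5.0) and ended near (10.6, 3.9).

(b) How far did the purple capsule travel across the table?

1.3

The purple capsule moved from about (7.6, 1.6) to (7.8, 2.9), a distance of √(0.2² + 1.3²) ≈ 1.3.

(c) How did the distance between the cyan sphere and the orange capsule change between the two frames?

-1.9

The distance was about 13.2 in the first image and 11.3 in the second, so they moved 1.9 units closer together.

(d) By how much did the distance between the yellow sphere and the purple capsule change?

-1.5

They were about 8.5 units apart before and 7.0 after — 1.5 units closer together.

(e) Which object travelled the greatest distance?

the yellow sphere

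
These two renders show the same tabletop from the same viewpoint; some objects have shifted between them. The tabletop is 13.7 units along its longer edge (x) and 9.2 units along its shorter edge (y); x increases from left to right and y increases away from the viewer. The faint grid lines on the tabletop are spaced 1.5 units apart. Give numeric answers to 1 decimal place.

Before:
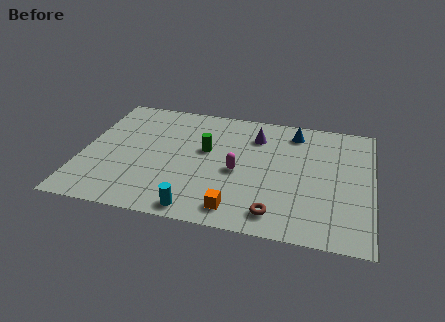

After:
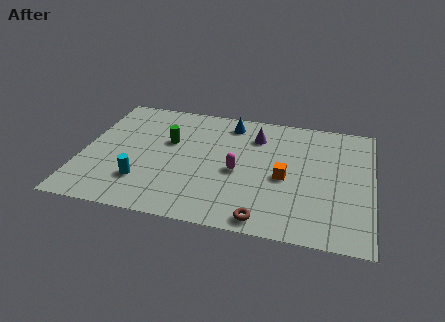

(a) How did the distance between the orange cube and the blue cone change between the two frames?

-2.2

Before: roughly 6.8 units apart; after: 4.6. That's 2.2 units closer together.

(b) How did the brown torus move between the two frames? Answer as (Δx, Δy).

(-0.5, -0.5)

The brown torus was at about (9.3, 1.4) and moved to about (8.8, 0.9).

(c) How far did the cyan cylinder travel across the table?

3.1

The cyan cylinder moved from about (5.7, 0.9) to (3.0, 2.4), a distance of √(2.7² + 1.5²) ≈ 3.1.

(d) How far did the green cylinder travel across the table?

1.8

The green cylinder moved from about (5.8, 5.4) to (4.0, 5.7), a distance of √(1.8² + 0.3²) ≈ 1.8.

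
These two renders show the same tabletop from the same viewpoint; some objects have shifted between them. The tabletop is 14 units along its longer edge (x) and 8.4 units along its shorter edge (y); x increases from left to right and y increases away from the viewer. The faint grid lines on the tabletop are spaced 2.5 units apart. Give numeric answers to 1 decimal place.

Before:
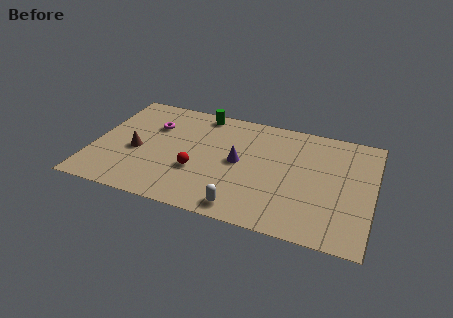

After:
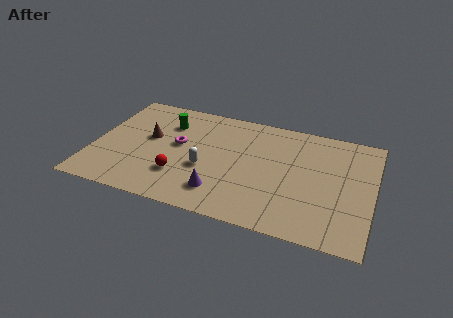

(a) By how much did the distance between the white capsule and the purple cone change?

-1.6

The distance was about 3.3 in the first image and 1.7 in the second, so they moved 1.6 units closer together.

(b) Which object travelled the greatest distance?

the white capsule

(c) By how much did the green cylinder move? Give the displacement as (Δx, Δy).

(-1.6, -1.3)

The green cylinder started near (5.1, 7.5) and ended near (3.5, 6.2).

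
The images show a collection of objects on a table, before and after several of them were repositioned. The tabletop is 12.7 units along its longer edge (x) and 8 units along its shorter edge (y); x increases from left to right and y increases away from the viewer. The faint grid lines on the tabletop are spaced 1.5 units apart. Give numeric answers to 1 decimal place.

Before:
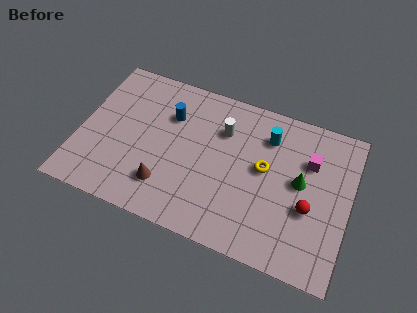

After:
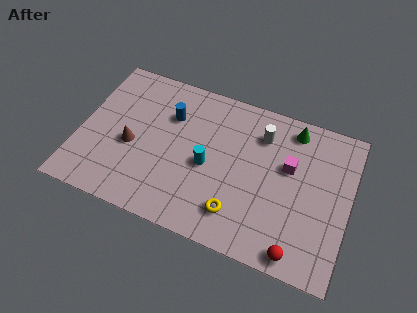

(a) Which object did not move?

the blue cylinder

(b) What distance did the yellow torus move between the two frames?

2.9

The yellow torus moved from about (8.7, 4.4) to (7.7, 1.7), a distance of √(1.0² + 2.7²) ≈ 2.9.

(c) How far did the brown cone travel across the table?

2.3

The brown cone moved from about (4.3, 1.9) to (2.5, 3.4), a distance of √(1.8² + 1.5²) ≈ 2.3.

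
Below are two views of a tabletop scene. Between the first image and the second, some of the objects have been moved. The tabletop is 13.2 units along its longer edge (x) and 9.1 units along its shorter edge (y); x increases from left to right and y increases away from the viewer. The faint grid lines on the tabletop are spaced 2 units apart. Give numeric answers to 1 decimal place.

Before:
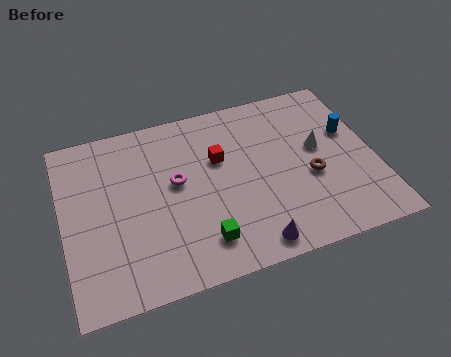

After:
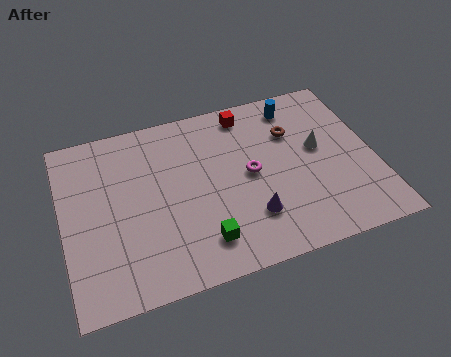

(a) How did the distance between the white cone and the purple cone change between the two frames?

-1.1

They were about 5.3 units apart before and 4.2 after — 1.1 units closer together.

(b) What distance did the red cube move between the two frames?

2.5

From (6.7, 5.8) to (8.1, 7.9), the red cube covered √(1.4² + 2.1²) ≈ 2.5 units.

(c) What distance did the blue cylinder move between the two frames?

3.0

From (12.3, 5.6) to (10.2, 7.7), the blue cylinder covered √(2.1² + 2.1²) ≈ 3.0 units.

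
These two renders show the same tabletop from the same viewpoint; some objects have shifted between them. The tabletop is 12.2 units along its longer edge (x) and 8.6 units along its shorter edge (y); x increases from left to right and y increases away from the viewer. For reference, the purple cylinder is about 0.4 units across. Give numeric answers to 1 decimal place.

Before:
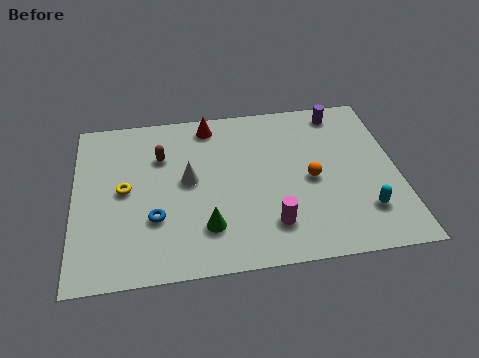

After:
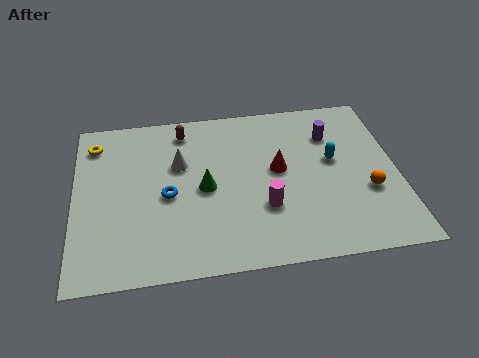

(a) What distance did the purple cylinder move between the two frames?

1.3

From (10.2, 7.5) to (9.8, 6.3), the purple cylinder covered √(0.4² + 1.2²) ≈ 1.3 units.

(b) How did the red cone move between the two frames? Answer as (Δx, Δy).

(2.5, -2.8)

The red cone started near (5.2, 7.5) and ended near (7.7, 4.7).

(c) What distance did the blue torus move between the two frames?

1.2

The blue torus was near (3.0, 2.8) before and (3.5, 3.9) after, so it travelled √(0.5² + 1.1²) ≈ 1.2 units.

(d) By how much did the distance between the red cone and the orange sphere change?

-1.4

The distance was about 5.1 in the first image and 3.7 in the second, so they moved 1.4 units closer together.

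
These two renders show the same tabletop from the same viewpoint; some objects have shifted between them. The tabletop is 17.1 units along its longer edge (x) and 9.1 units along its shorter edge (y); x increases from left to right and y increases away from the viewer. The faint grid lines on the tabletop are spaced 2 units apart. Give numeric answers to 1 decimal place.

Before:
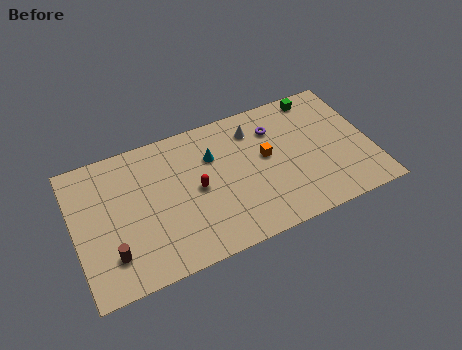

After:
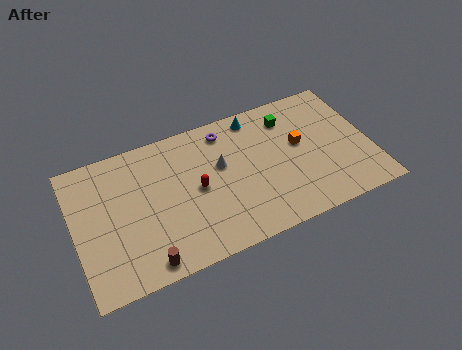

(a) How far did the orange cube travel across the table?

2.0

The orange cube was near (11.1, 5.1) before and (13.1, 5.2) after, so it travelled √(2.0² + 0.1²) ≈ 2.0 units.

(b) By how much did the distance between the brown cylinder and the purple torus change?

-2.4

Before: roughly 10.9 units apart; after: 8.5. That's 2.4 units closer together.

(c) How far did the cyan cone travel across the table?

3.2

The cyan cone was near (8.1, 6.3) before and (10.8, 8.0) after, so it travelled √(2.7² + 1.7²) ≈ 3.2 units.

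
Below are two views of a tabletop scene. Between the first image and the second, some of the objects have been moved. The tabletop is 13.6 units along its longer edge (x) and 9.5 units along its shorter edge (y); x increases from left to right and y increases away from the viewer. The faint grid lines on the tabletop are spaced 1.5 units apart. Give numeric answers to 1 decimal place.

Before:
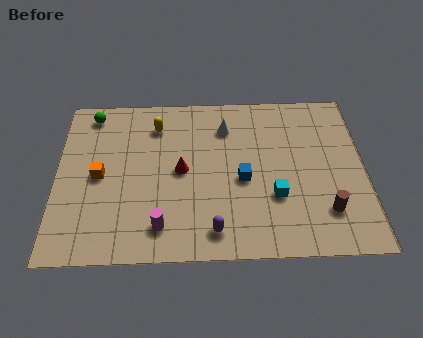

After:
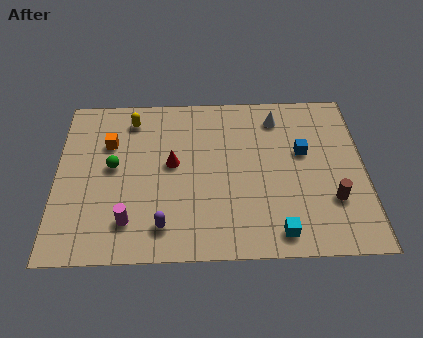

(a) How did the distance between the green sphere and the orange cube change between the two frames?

-2.3

They were about 3.7 units apart before and 1.4 after — 2.3 units closer together.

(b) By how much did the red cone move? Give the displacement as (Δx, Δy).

(-0.4, 0.4)

The red cone started near (5.5, 4.8) and ended near (5.1, 5.2).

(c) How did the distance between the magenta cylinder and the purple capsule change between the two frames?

-0.8

The distance was about 2.3 in the first image and 1.5 in the second, so they moved 0.8 units closer together.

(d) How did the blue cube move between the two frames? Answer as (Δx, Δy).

(2.7, 1.5)

The blue cube was at about (8.2, 4.2) and moved to about (10.9, 5.7).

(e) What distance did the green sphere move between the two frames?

3.4

The green sphere moved from about (1.5, 8.3) to (2.5, 5.1), a distance of √(1.0² + 3.2²) ≈ 3.4.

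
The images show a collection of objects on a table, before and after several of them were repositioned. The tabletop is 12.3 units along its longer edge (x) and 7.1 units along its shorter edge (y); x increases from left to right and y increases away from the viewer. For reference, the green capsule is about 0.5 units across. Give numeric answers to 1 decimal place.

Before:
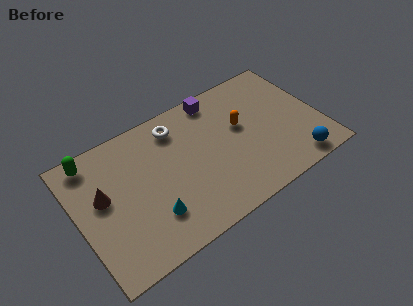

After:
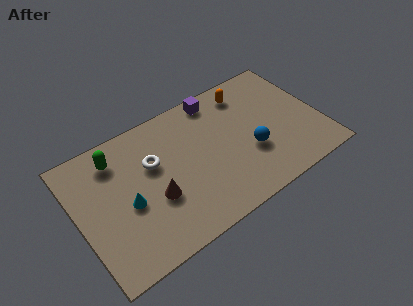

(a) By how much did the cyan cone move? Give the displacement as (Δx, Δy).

(-1.0, 1.2)

The cyan cone was at about (3.4, 1.9) and moved to about (2.4, 3.1).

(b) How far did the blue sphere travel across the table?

2.6

From (10.6, 0.9) to (8.6, 2.6), the blue sphere covered √(2.0² + 1.7²) ≈ 2.6 units.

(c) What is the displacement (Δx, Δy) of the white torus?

(-1.4, -1.3)

The white torus started near (5.3, 5.8) and ended near (3.9, 4.5).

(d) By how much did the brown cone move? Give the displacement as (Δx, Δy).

(2.4, -1.4)

The brown cone started near (1.3, 4.1) and ended near (3.7, 2.7).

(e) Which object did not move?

the purple cube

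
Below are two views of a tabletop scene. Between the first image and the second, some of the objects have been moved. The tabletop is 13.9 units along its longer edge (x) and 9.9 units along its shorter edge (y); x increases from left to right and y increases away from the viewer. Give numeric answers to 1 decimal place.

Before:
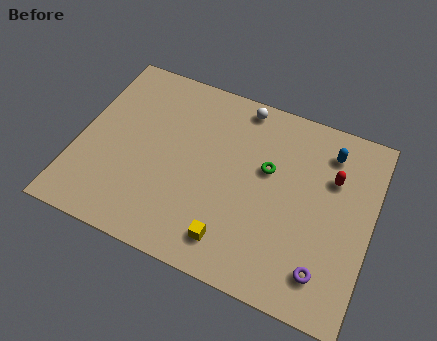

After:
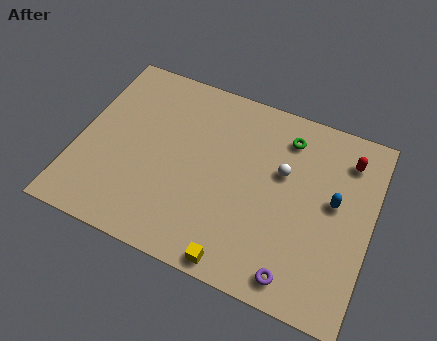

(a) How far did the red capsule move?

1.3

The red capsule was near (11.9, 6.7) before and (12.5, 7.9) after, so it travelled √(0.6² + 1.2²) ≈ 1.3 units.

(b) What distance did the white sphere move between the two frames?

3.6

The white sphere was near (7.3, 8.9) before and (9.6, 6.1) after, so it travelled √(2.3² + 2.8²) ≈ 3.6 units.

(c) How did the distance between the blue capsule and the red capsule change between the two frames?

+1.1

Before: roughly 1.3 units apart; after: 2.4. That's 1.1 units further apart.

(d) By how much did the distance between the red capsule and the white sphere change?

-1.7

They were about 5.1 units apart before and 3.4 after — 1.7 units closer together.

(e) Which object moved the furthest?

the white sphere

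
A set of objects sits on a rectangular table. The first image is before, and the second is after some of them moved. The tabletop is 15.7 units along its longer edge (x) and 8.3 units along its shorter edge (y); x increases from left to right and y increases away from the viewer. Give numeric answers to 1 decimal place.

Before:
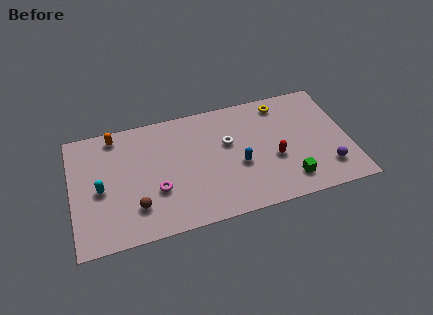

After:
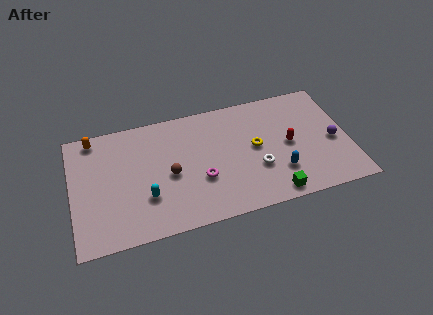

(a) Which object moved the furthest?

the yellow torus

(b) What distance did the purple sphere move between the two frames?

1.9

From (14.3, 1.9) to (14.8, 3.7), the purple sphere covered √(0.5² + 1.8²) ≈ 1.9 units.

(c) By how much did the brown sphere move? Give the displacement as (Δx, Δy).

(2.0, 1.7)

The brown sphere was at about (3.5, 2.1) and moved to about (5.5, 3.8).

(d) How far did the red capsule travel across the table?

1.2

From (11.4, 3.3) to (12.3, 4.1), the red capsule covered √(0.9² + 0.8²) ≈ 1.2 units.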